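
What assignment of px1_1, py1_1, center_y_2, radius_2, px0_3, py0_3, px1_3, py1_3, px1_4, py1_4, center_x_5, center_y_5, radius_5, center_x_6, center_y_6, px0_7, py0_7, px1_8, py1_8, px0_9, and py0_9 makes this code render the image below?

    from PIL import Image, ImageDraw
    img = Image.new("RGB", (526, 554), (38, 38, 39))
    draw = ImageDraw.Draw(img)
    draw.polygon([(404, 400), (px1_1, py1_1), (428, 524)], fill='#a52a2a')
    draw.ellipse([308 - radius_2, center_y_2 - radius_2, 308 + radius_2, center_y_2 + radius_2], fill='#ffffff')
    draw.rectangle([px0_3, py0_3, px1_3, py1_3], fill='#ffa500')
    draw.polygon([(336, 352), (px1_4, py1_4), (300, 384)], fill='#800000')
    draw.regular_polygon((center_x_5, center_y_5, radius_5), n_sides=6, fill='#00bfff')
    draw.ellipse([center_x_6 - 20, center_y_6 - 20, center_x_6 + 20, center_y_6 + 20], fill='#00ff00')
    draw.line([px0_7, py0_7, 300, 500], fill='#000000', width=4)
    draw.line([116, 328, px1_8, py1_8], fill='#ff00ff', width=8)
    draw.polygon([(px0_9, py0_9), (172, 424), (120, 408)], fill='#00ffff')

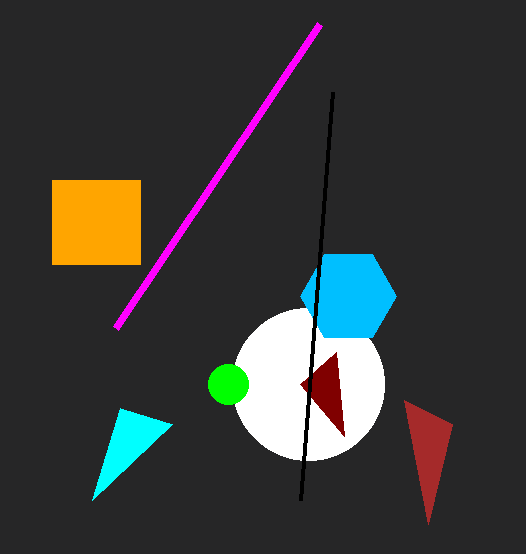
px1_1 = 452
py1_1 = 424
center_y_2 = 384
radius_2 = 76
px0_3 = 52
py0_3 = 180
px1_3 = 140
py1_3 = 264
px1_4 = 344
py1_4 = 436
center_x_5 = 348
center_y_5 = 296
radius_5 = 48
center_x_6 = 228
center_y_6 = 384
px0_7 = 332
py0_7 = 92
px1_8 = 320
py1_8 = 24
px0_9 = 92
py0_9 = 500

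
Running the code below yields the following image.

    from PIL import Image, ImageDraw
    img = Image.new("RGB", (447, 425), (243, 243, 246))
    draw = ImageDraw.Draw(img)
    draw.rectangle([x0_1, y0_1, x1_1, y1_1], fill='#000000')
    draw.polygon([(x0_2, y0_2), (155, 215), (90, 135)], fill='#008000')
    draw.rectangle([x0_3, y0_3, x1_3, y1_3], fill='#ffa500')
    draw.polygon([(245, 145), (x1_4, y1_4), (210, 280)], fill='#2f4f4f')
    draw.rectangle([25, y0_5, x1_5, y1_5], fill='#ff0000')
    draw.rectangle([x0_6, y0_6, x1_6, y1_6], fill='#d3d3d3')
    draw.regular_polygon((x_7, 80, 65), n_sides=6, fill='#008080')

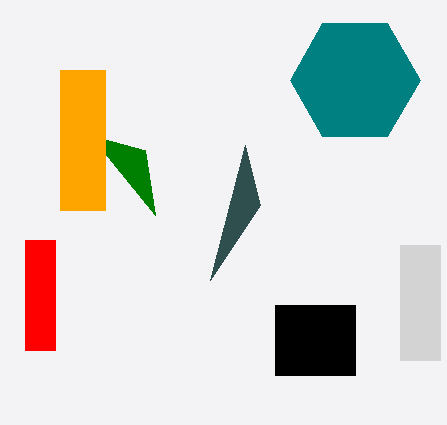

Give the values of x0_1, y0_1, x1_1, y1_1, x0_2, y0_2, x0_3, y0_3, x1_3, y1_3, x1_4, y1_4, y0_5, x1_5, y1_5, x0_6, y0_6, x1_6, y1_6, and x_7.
x0_1 = 275; y0_1 = 305; x1_1 = 355; y1_1 = 375; x0_2 = 145; y0_2 = 150; x0_3 = 60; y0_3 = 70; x1_3 = 105; y1_3 = 210; x1_4 = 260; y1_4 = 205; y0_5 = 240; x1_5 = 55; y1_5 = 350; x0_6 = 400; y0_6 = 245; x1_6 = 440; y1_6 = 360; x_7 = 355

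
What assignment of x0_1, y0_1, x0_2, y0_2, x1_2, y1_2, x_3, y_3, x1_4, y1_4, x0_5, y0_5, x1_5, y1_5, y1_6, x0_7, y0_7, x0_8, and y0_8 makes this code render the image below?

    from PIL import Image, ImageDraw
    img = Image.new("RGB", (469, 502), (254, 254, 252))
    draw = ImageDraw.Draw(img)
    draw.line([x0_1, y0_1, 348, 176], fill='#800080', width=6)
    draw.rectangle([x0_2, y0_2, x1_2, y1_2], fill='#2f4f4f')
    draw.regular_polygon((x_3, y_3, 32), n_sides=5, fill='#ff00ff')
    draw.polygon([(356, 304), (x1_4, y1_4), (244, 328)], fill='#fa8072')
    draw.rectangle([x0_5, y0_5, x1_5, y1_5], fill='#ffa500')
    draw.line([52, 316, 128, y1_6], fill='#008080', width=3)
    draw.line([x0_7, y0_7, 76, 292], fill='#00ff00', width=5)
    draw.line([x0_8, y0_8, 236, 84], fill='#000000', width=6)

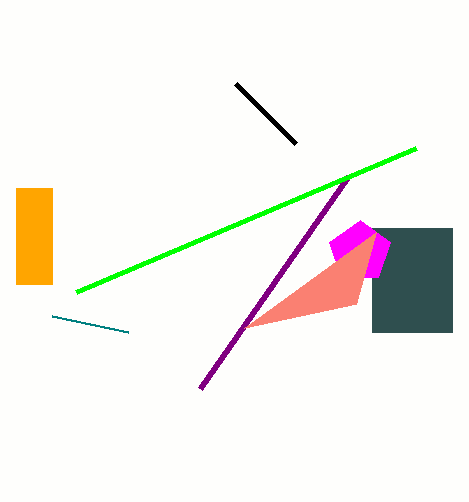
x0_1 = 200
y0_1 = 388
x0_2 = 372
y0_2 = 228
x1_2 = 452
y1_2 = 332
x_3 = 360
y_3 = 252
x1_4 = 376
y1_4 = 232
x0_5 = 16
y0_5 = 188
x1_5 = 52
y1_5 = 284
y1_6 = 332
x0_7 = 416
y0_7 = 148
x0_8 = 296
y0_8 = 144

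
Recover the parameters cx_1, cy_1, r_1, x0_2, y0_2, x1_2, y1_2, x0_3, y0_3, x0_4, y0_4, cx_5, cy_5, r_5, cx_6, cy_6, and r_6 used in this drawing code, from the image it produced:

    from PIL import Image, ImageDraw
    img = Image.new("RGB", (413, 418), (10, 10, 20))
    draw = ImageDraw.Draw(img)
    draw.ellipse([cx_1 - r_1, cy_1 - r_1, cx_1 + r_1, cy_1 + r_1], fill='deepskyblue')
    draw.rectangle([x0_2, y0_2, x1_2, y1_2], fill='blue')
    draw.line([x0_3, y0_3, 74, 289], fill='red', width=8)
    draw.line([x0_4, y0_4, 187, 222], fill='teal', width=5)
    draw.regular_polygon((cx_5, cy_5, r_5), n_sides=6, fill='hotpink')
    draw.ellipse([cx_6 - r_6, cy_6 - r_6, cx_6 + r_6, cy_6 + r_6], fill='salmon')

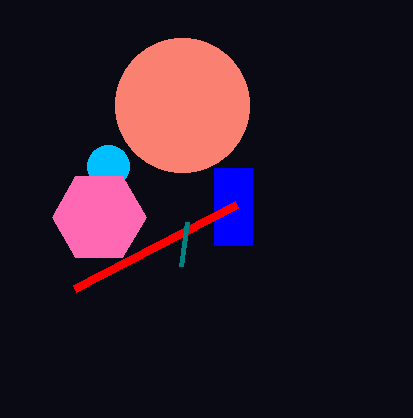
cx_1 = 108
cy_1 = 166
r_1 = 21
x0_2 = 214
y0_2 = 168
x1_2 = 252
y1_2 = 245
x0_3 = 236
y0_3 = 205
x0_4 = 181
y0_4 = 266
cx_5 = 99
cy_5 = 217
r_5 = 47
cx_6 = 182
cy_6 = 105
r_6 = 67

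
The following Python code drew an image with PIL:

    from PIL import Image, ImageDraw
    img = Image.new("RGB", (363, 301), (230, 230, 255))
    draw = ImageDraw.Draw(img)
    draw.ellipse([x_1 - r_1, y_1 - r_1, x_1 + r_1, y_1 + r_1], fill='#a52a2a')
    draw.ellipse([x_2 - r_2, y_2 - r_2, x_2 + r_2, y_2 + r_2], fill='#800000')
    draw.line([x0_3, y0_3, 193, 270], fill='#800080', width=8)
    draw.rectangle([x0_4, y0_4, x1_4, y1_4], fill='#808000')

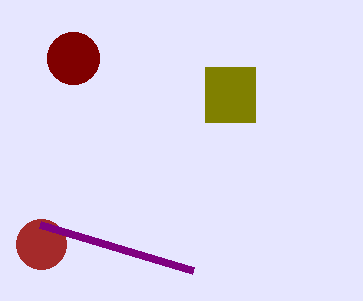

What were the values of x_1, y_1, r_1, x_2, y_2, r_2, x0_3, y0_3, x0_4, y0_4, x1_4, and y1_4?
x_1 = 41; y_1 = 244; r_1 = 25; x_2 = 73; y_2 = 58; r_2 = 26; x0_3 = 40; y0_3 = 224; x0_4 = 205; y0_4 = 67; x1_4 = 255; y1_4 = 122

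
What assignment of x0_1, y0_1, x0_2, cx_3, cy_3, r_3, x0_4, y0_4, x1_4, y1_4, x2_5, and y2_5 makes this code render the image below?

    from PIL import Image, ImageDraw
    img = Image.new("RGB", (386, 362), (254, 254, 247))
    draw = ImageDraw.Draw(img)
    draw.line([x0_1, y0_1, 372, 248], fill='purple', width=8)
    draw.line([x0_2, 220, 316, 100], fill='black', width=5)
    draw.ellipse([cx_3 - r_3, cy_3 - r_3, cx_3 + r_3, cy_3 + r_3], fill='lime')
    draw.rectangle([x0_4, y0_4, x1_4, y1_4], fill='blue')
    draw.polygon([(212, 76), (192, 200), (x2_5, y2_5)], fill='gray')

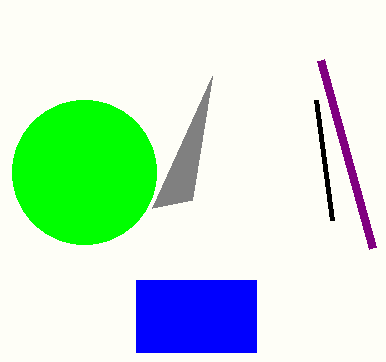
x0_1 = 320; y0_1 = 60; x0_2 = 332; cx_3 = 84; cy_3 = 172; r_3 = 72; x0_4 = 136; y0_4 = 280; x1_4 = 256; y1_4 = 352; x2_5 = 152; y2_5 = 208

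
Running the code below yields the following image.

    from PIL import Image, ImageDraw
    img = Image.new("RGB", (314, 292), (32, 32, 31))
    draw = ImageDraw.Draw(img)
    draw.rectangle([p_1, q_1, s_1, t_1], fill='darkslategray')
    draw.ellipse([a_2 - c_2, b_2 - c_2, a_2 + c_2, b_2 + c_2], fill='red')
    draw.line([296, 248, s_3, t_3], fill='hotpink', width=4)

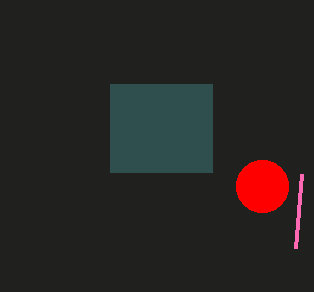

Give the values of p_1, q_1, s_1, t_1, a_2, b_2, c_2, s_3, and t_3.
p_1 = 110; q_1 = 84; s_1 = 212; t_1 = 172; a_2 = 262; b_2 = 186; c_2 = 26; s_3 = 302; t_3 = 174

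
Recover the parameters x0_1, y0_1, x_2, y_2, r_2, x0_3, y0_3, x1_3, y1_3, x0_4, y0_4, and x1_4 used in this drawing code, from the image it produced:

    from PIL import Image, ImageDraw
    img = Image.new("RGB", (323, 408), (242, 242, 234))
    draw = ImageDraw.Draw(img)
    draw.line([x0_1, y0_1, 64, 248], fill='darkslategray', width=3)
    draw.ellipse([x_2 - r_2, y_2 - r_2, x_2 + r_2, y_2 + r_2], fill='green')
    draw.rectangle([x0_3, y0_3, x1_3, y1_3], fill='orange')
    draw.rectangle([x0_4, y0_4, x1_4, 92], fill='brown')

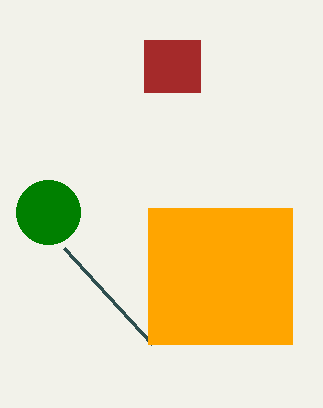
x0_1 = 152, y0_1 = 344, x_2 = 48, y_2 = 212, r_2 = 32, x0_3 = 148, y0_3 = 208, x1_3 = 292, y1_3 = 344, x0_4 = 144, y0_4 = 40, x1_4 = 200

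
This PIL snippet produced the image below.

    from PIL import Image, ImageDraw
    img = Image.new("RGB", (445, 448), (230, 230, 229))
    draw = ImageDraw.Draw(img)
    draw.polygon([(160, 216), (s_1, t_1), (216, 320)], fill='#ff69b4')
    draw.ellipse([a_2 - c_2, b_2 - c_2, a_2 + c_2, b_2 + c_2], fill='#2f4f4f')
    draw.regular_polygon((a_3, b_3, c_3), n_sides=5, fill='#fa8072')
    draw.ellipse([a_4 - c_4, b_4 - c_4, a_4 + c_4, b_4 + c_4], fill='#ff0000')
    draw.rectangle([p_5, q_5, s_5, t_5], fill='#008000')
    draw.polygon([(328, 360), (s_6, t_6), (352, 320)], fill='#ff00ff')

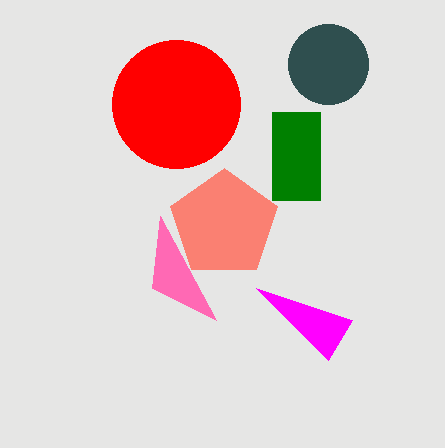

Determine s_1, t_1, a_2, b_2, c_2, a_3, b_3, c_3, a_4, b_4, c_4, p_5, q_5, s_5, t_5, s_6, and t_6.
s_1 = 152, t_1 = 288, a_2 = 328, b_2 = 64, c_2 = 40, a_3 = 224, b_3 = 224, c_3 = 56, a_4 = 176, b_4 = 104, c_4 = 64, p_5 = 272, q_5 = 112, s_5 = 320, t_5 = 200, s_6 = 256, t_6 = 288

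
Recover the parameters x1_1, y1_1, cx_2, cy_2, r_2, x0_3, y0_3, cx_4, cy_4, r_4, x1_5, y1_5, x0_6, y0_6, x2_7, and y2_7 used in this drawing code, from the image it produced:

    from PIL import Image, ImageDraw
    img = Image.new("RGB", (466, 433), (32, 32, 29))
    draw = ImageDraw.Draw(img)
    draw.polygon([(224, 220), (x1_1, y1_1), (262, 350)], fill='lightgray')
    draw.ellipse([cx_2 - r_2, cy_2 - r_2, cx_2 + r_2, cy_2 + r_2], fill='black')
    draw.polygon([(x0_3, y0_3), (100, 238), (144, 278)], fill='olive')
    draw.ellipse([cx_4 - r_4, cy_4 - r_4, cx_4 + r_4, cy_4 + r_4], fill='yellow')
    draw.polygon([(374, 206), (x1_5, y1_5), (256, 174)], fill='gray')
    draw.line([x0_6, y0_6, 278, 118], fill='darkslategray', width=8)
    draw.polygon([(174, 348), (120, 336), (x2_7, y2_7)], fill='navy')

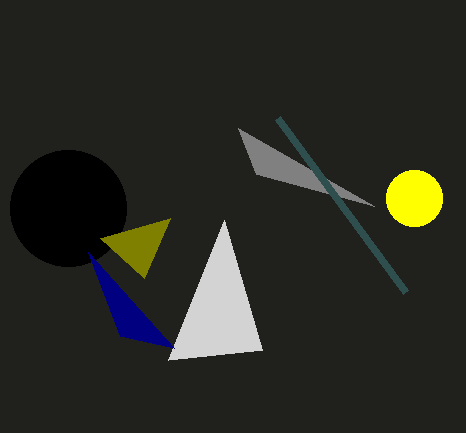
x1_1 = 168; y1_1 = 360; cx_2 = 68; cy_2 = 208; r_2 = 58; x0_3 = 170; y0_3 = 218; cx_4 = 414; cy_4 = 198; r_4 = 28; x1_5 = 238; y1_5 = 128; x0_6 = 406; y0_6 = 292; x2_7 = 88; y2_7 = 252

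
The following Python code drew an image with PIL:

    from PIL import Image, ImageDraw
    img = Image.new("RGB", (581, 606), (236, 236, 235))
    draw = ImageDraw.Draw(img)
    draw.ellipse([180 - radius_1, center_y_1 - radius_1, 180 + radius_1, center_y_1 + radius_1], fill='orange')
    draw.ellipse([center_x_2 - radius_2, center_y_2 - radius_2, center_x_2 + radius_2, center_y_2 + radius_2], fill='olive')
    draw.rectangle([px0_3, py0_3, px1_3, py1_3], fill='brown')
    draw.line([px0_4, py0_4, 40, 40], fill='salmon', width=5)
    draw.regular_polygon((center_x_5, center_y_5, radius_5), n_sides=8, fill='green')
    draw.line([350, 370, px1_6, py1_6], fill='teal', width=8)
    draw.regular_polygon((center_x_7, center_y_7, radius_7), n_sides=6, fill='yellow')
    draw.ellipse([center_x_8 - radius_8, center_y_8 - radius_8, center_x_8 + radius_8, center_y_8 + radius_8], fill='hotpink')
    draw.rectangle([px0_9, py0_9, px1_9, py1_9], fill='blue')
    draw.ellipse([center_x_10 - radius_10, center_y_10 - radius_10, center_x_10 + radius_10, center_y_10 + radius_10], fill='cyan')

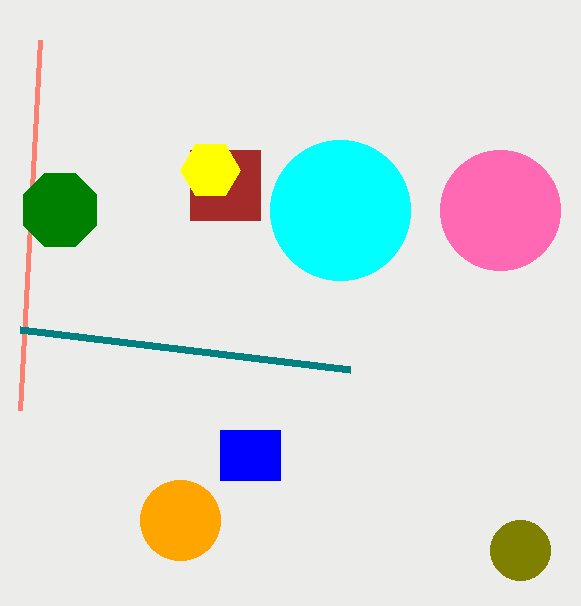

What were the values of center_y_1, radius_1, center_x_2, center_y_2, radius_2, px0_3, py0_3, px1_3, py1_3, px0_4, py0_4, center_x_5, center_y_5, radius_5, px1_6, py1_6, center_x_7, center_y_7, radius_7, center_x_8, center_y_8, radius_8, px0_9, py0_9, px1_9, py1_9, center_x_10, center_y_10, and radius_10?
center_y_1 = 520, radius_1 = 40, center_x_2 = 520, center_y_2 = 550, radius_2 = 30, px0_3 = 190, py0_3 = 150, px1_3 = 260, py1_3 = 220, px0_4 = 20, py0_4 = 410, center_x_5 = 60, center_y_5 = 210, radius_5 = 40, px1_6 = 20, py1_6 = 330, center_x_7 = 210, center_y_7 = 170, radius_7 = 30, center_x_8 = 500, center_y_8 = 210, radius_8 = 60, px0_9 = 220, py0_9 = 430, px1_9 = 280, py1_9 = 480, center_x_10 = 340, center_y_10 = 210, radius_10 = 70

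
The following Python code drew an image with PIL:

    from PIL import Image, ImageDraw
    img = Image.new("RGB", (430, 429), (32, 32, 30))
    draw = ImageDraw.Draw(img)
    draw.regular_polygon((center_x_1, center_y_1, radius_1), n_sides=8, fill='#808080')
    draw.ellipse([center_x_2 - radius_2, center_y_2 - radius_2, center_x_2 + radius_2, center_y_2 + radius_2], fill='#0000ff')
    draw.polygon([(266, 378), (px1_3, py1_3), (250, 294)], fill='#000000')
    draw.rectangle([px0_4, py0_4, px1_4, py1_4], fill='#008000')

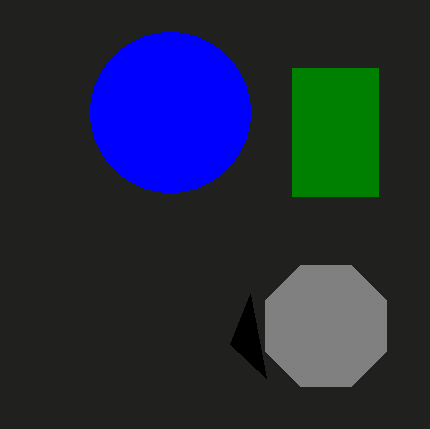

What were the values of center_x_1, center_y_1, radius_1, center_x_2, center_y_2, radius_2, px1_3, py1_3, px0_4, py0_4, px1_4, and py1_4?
center_x_1 = 326, center_y_1 = 326, radius_1 = 66, center_x_2 = 170, center_y_2 = 112, radius_2 = 80, px1_3 = 230, py1_3 = 344, px0_4 = 292, py0_4 = 68, px1_4 = 378, py1_4 = 196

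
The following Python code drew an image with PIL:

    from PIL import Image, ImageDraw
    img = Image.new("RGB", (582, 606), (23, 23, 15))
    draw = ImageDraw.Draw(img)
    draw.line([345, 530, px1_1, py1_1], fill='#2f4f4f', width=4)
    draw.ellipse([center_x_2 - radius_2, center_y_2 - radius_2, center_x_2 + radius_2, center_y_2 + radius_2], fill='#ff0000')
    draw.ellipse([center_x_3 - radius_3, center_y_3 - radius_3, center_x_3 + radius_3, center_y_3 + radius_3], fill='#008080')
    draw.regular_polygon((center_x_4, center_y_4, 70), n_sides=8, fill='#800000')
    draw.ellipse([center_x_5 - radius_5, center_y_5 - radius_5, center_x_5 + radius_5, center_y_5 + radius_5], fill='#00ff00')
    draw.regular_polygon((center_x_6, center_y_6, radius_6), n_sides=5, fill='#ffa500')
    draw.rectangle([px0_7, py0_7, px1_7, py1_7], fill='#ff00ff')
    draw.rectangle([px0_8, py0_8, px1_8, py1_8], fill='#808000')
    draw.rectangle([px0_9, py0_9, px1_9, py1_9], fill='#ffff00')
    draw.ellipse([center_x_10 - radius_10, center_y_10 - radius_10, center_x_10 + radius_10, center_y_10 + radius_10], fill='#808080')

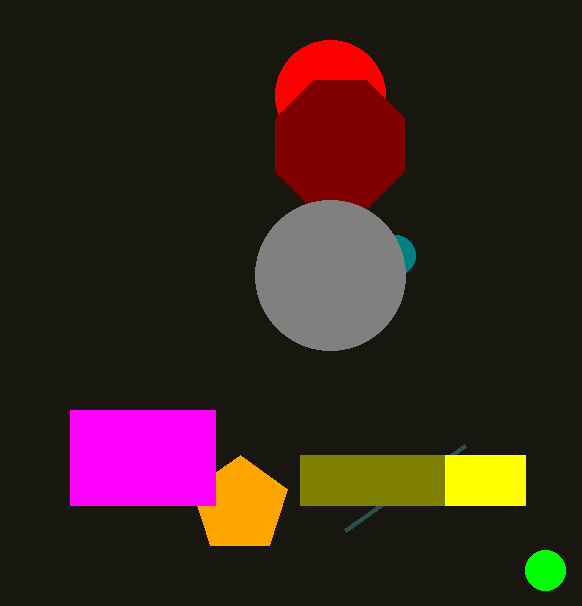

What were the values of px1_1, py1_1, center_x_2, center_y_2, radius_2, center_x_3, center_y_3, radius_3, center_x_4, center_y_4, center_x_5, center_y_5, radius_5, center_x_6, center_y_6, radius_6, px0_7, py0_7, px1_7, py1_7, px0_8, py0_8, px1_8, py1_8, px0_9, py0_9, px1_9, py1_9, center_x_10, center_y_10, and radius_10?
px1_1 = 465; py1_1 = 445; center_x_2 = 330; center_y_2 = 95; radius_2 = 55; center_x_3 = 395; center_y_3 = 255; radius_3 = 20; center_x_4 = 340; center_y_4 = 145; center_x_5 = 545; center_y_5 = 570; radius_5 = 20; center_x_6 = 240; center_y_6 = 505; radius_6 = 50; px0_7 = 70; py0_7 = 410; px1_7 = 215; py1_7 = 505; px0_8 = 300; py0_8 = 455; px1_8 = 450; py1_8 = 505; px0_9 = 445; py0_9 = 455; px1_9 = 525; py1_9 = 505; center_x_10 = 330; center_y_10 = 275; radius_10 = 75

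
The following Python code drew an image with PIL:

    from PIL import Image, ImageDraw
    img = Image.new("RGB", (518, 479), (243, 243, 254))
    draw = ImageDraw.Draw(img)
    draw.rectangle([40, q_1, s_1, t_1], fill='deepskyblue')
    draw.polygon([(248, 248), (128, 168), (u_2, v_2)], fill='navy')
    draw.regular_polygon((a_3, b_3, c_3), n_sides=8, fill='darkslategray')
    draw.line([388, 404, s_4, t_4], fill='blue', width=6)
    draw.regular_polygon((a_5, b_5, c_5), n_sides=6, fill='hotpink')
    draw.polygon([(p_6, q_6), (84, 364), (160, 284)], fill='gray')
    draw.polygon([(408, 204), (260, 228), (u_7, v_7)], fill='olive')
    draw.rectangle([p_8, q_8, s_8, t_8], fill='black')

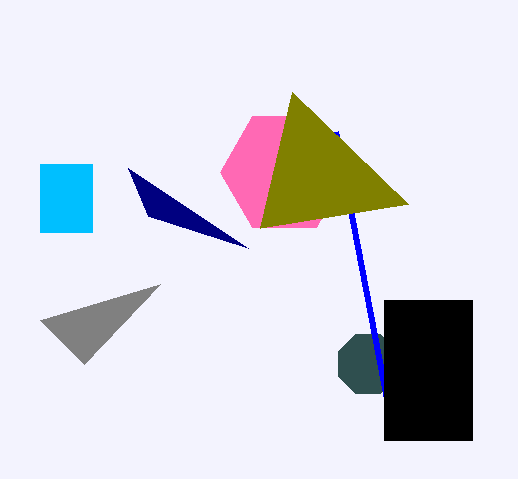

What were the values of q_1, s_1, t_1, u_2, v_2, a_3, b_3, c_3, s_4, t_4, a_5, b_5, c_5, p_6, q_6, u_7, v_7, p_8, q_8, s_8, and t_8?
q_1 = 164, s_1 = 92, t_1 = 232, u_2 = 148, v_2 = 216, a_3 = 368, b_3 = 364, c_3 = 32, s_4 = 336, t_4 = 132, a_5 = 284, b_5 = 172, c_5 = 64, p_6 = 40, q_6 = 320, u_7 = 292, v_7 = 92, p_8 = 384, q_8 = 300, s_8 = 472, t_8 = 440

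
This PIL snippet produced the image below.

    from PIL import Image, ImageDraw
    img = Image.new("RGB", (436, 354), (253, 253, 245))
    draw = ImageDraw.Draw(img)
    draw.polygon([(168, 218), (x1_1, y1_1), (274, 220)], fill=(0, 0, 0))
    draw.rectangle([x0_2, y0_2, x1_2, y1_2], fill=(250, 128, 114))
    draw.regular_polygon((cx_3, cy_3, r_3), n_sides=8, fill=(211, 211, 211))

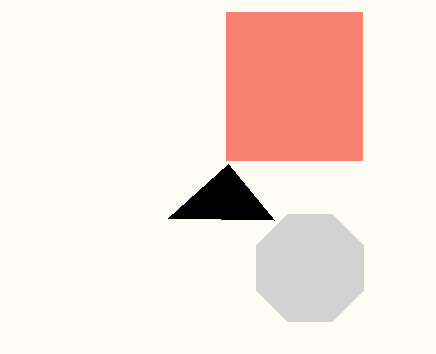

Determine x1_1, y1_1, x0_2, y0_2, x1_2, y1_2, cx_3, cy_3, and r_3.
x1_1 = 228
y1_1 = 164
x0_2 = 226
y0_2 = 12
x1_2 = 362
y1_2 = 160
cx_3 = 310
cy_3 = 268
r_3 = 58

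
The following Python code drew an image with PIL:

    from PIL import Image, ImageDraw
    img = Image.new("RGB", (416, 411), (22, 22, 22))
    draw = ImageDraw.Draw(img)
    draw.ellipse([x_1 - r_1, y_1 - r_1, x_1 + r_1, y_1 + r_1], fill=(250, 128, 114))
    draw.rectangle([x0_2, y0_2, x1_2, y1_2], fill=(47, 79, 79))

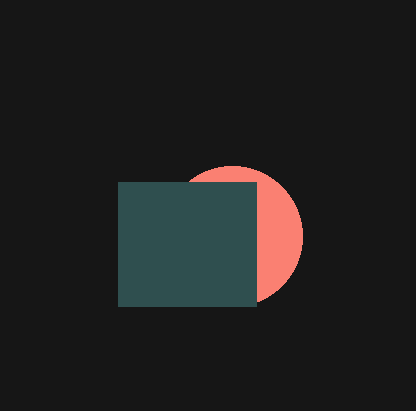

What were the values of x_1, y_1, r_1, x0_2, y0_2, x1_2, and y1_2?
x_1 = 232
y_1 = 236
r_1 = 70
x0_2 = 118
y0_2 = 182
x1_2 = 256
y1_2 = 306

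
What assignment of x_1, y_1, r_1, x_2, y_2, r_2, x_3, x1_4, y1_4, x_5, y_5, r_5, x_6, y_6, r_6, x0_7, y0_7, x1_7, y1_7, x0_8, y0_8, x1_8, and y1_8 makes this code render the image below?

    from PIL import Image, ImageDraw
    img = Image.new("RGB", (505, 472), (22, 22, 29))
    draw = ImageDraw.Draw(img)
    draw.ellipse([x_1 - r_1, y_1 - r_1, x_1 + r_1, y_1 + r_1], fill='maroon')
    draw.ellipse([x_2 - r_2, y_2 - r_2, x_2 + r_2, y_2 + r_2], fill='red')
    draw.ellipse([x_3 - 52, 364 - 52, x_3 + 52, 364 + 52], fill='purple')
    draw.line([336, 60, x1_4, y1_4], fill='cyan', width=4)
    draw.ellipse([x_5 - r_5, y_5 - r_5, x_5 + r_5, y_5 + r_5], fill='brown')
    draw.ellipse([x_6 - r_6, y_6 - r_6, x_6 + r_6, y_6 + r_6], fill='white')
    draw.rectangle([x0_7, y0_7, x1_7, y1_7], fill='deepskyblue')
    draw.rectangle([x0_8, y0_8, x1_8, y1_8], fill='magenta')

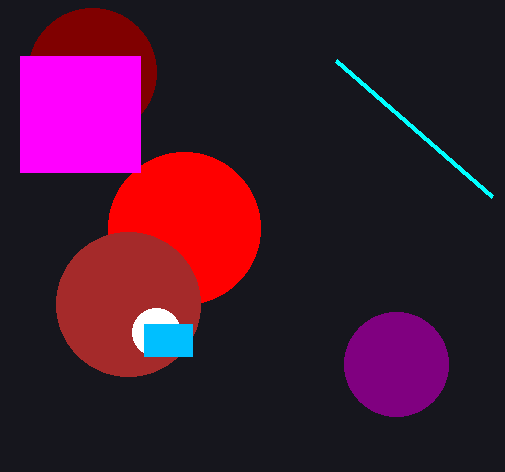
x_1 = 92; y_1 = 72; r_1 = 64; x_2 = 184; y_2 = 228; r_2 = 76; x_3 = 396; x1_4 = 492; y1_4 = 196; x_5 = 128; y_5 = 304; r_5 = 72; x_6 = 156; y_6 = 332; r_6 = 24; x0_7 = 144; y0_7 = 324; x1_7 = 192; y1_7 = 356; x0_8 = 20; y0_8 = 56; x1_8 = 140; y1_8 = 172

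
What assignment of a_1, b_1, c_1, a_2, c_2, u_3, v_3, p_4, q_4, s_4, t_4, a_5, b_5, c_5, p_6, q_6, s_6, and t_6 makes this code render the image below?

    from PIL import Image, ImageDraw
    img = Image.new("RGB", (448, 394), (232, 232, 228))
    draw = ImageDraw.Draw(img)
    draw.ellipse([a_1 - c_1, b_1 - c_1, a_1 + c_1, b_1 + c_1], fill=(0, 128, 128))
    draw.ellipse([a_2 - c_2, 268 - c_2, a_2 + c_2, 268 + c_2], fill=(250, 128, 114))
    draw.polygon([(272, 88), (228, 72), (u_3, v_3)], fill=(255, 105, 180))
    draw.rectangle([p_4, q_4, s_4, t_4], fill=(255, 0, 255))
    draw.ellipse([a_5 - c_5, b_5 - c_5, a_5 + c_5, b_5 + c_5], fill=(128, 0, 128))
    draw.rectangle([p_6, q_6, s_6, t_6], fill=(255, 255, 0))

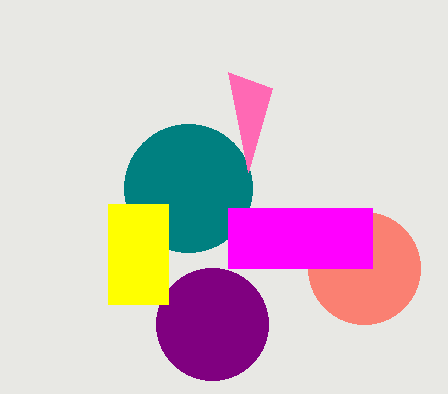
a_1 = 188
b_1 = 188
c_1 = 64
a_2 = 364
c_2 = 56
u_3 = 248
v_3 = 172
p_4 = 228
q_4 = 208
s_4 = 372
t_4 = 268
a_5 = 212
b_5 = 324
c_5 = 56
p_6 = 108
q_6 = 204
s_6 = 168
t_6 = 304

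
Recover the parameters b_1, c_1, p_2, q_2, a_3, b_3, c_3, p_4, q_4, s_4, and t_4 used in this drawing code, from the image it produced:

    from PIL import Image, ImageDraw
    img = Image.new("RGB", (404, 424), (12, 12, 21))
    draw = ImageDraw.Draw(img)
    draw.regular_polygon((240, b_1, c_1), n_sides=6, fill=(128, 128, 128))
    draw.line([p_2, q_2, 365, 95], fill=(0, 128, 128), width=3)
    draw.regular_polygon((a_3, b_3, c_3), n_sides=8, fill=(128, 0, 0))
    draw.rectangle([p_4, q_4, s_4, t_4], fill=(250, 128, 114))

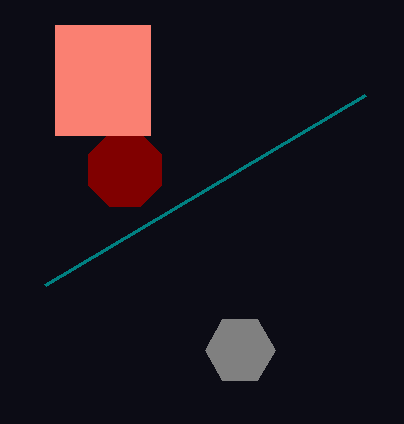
b_1 = 350, c_1 = 35, p_2 = 45, q_2 = 285, a_3 = 125, b_3 = 170, c_3 = 40, p_4 = 55, q_4 = 25, s_4 = 150, t_4 = 135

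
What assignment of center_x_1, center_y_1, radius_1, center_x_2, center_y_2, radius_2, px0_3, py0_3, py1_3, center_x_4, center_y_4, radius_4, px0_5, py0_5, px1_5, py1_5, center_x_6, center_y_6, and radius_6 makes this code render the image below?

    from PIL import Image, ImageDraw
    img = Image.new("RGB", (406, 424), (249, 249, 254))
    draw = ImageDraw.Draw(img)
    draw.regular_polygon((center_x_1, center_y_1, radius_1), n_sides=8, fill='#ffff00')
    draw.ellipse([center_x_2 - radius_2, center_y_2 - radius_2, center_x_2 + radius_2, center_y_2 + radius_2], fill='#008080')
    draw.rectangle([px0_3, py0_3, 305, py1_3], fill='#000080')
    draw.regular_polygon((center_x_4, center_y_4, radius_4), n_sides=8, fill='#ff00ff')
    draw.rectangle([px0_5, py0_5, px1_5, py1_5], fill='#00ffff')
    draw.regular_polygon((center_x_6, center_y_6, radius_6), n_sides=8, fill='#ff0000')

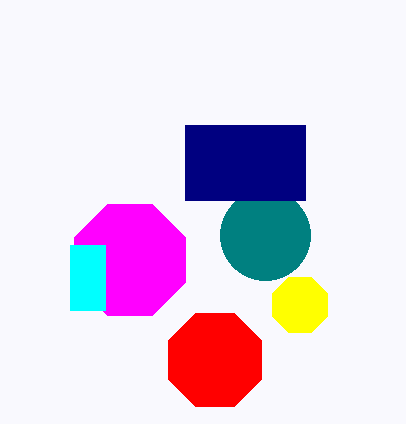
center_x_1 = 300; center_y_1 = 305; radius_1 = 30; center_x_2 = 265; center_y_2 = 235; radius_2 = 45; px0_3 = 185; py0_3 = 125; py1_3 = 200; center_x_4 = 130; center_y_4 = 260; radius_4 = 60; px0_5 = 70; py0_5 = 245; px1_5 = 105; py1_5 = 310; center_x_6 = 215; center_y_6 = 360; radius_6 = 50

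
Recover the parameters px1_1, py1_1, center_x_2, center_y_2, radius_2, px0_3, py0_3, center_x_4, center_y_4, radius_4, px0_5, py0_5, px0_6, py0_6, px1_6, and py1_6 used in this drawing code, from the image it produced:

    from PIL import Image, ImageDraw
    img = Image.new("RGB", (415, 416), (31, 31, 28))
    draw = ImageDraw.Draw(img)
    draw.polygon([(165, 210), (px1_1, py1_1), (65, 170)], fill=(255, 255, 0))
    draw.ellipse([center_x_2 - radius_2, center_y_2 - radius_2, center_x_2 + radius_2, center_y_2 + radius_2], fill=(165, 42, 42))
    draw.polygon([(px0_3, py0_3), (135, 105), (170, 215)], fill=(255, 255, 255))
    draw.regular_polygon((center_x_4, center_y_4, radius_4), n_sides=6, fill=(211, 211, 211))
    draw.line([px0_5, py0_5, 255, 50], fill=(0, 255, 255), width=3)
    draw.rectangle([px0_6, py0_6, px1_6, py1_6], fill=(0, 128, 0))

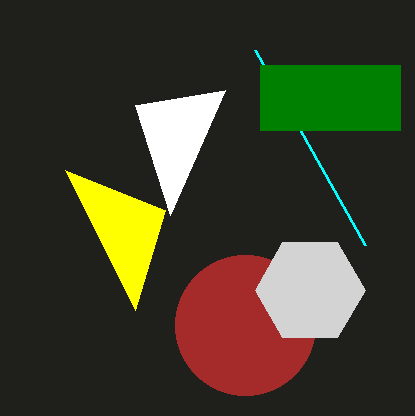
px1_1 = 135; py1_1 = 310; center_x_2 = 245; center_y_2 = 325; radius_2 = 70; px0_3 = 225; py0_3 = 90; center_x_4 = 310; center_y_4 = 290; radius_4 = 55; px0_5 = 365; py0_5 = 245; px0_6 = 260; py0_6 = 65; px1_6 = 400; py1_6 = 130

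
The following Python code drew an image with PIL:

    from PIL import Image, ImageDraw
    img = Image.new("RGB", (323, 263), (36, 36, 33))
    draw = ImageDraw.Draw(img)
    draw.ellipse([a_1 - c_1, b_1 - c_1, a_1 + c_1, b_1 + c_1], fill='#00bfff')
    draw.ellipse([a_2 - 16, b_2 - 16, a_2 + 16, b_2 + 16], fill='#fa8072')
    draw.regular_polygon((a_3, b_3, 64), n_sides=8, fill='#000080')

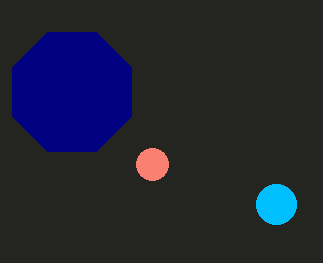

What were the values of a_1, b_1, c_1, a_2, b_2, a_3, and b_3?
a_1 = 276
b_1 = 204
c_1 = 20
a_2 = 152
b_2 = 164
a_3 = 72
b_3 = 92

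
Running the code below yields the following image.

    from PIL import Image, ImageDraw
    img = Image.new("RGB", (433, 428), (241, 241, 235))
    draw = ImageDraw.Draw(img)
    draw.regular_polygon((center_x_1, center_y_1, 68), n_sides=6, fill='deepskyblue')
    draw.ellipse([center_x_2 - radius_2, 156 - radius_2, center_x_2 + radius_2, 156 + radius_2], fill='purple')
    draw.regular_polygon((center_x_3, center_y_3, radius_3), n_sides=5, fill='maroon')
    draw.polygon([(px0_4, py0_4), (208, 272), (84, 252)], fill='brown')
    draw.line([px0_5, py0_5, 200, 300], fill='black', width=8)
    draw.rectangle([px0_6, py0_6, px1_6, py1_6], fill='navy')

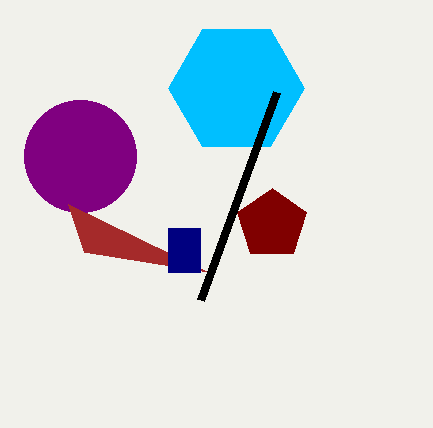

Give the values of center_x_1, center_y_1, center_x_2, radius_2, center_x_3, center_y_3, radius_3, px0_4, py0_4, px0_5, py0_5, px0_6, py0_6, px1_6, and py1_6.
center_x_1 = 236, center_y_1 = 88, center_x_2 = 80, radius_2 = 56, center_x_3 = 272, center_y_3 = 224, radius_3 = 36, px0_4 = 68, py0_4 = 204, px0_5 = 276, py0_5 = 92, px0_6 = 168, py0_6 = 228, px1_6 = 200, py1_6 = 272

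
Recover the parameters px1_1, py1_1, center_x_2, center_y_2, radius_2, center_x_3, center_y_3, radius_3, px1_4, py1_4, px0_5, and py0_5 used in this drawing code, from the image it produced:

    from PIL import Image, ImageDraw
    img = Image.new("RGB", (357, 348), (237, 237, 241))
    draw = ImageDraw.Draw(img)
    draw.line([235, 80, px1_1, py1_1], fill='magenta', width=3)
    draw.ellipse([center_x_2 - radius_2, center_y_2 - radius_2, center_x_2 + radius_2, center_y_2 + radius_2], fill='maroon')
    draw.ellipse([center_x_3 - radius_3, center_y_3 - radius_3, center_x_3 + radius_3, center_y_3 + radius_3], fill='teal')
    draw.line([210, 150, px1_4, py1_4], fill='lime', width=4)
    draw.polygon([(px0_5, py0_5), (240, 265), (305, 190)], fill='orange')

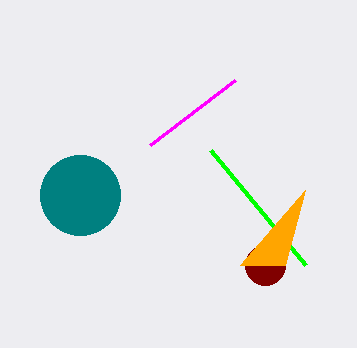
px1_1 = 150, py1_1 = 145, center_x_2 = 265, center_y_2 = 265, radius_2 = 20, center_x_3 = 80, center_y_3 = 195, radius_3 = 40, px1_4 = 305, py1_4 = 265, px0_5 = 285, py0_5 = 265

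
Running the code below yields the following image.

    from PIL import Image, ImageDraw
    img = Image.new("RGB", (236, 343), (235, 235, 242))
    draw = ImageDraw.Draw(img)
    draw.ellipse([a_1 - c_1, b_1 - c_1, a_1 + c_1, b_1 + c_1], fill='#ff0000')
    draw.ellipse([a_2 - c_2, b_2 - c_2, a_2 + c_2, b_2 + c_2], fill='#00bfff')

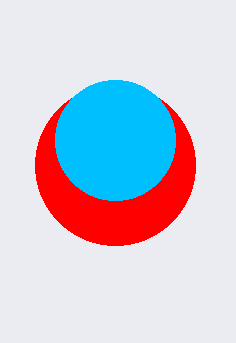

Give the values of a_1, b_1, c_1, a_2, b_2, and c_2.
a_1 = 115; b_1 = 165; c_1 = 80; a_2 = 115; b_2 = 140; c_2 = 60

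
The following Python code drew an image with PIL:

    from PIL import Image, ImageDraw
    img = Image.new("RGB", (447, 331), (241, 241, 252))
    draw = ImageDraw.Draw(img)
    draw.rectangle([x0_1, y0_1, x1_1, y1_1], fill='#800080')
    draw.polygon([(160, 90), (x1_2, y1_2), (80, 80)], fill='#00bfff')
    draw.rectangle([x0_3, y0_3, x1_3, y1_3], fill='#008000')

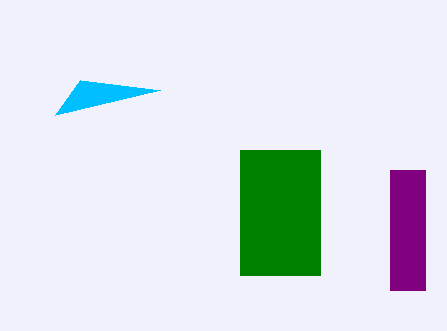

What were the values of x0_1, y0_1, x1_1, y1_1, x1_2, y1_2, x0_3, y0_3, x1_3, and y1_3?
x0_1 = 390
y0_1 = 170
x1_1 = 425
y1_1 = 290
x1_2 = 55
y1_2 = 115
x0_3 = 240
y0_3 = 150
x1_3 = 320
y1_3 = 275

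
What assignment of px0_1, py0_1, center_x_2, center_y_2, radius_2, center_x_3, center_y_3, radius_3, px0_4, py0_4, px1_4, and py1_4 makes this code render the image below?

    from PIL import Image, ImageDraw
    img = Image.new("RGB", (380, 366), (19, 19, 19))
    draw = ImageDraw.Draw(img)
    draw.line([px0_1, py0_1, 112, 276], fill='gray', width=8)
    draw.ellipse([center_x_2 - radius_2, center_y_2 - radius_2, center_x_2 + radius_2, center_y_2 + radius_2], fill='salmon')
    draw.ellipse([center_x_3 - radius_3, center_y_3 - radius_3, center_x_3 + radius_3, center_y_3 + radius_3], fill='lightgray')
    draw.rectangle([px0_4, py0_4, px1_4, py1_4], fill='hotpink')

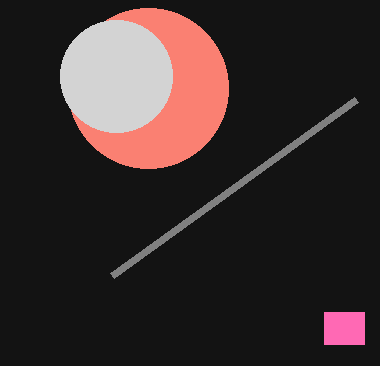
px0_1 = 356
py0_1 = 100
center_x_2 = 148
center_y_2 = 88
radius_2 = 80
center_x_3 = 116
center_y_3 = 76
radius_3 = 56
px0_4 = 324
py0_4 = 312
px1_4 = 364
py1_4 = 344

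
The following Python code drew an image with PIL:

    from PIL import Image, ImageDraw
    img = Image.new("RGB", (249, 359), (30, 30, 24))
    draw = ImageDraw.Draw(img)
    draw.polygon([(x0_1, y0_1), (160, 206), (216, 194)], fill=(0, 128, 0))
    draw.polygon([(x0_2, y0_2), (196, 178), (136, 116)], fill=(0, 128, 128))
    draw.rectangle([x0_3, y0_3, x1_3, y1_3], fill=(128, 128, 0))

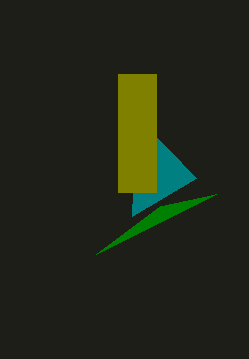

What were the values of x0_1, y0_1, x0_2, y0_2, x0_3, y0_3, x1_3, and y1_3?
x0_1 = 96, y0_1 = 254, x0_2 = 132, y0_2 = 216, x0_3 = 118, y0_3 = 74, x1_3 = 156, y1_3 = 192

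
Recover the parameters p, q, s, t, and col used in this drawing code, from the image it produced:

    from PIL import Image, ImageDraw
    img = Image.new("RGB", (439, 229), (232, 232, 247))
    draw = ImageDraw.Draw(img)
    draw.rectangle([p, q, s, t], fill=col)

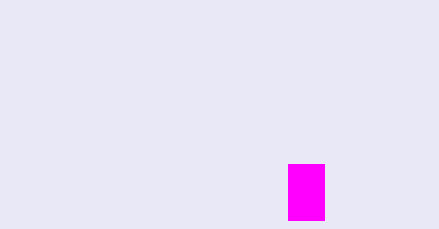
p = 288
q = 164
s = 324
t = 220
col = 'magenta'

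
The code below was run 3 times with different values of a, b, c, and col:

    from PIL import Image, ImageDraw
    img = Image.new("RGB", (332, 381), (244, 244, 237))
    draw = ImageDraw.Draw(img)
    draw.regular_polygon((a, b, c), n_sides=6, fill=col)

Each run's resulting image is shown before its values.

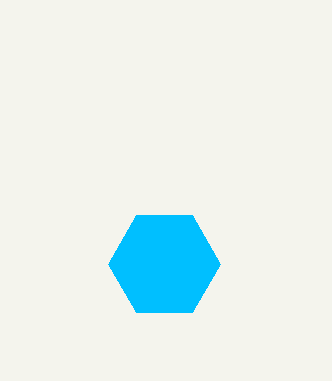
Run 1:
a = 164, b = 264, c = 56, col = 'deepskyblue'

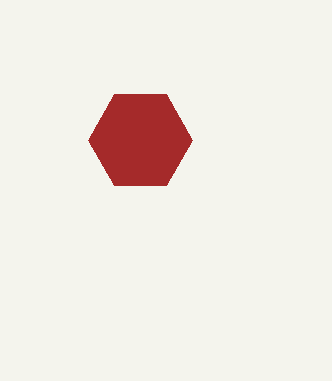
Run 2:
a = 140, b = 140, c = 52, col = 'brown'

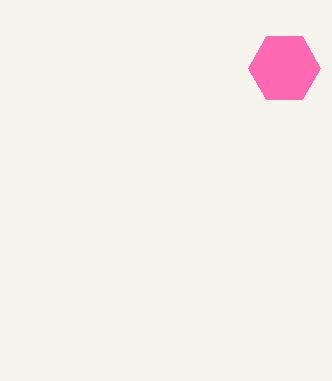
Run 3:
a = 284, b = 68, c = 36, col = 'hotpink'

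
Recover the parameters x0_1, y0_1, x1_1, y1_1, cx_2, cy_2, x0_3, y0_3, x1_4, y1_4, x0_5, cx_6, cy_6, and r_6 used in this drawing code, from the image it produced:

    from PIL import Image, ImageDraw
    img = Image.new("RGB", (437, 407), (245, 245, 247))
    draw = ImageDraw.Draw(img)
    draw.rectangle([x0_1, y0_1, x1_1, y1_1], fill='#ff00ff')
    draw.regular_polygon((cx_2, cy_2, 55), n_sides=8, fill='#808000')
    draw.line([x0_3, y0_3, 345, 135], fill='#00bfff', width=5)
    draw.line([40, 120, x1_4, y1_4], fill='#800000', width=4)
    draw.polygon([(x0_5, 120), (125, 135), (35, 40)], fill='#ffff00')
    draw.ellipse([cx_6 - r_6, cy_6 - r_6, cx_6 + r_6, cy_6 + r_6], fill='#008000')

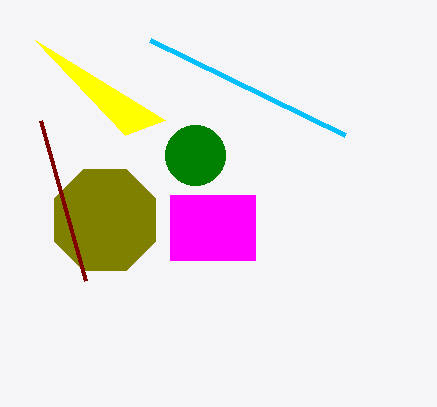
x0_1 = 170
y0_1 = 195
x1_1 = 255
y1_1 = 260
cx_2 = 105
cy_2 = 220
x0_3 = 150
y0_3 = 40
x1_4 = 85
y1_4 = 280
x0_5 = 165
cx_6 = 195
cy_6 = 155
r_6 = 30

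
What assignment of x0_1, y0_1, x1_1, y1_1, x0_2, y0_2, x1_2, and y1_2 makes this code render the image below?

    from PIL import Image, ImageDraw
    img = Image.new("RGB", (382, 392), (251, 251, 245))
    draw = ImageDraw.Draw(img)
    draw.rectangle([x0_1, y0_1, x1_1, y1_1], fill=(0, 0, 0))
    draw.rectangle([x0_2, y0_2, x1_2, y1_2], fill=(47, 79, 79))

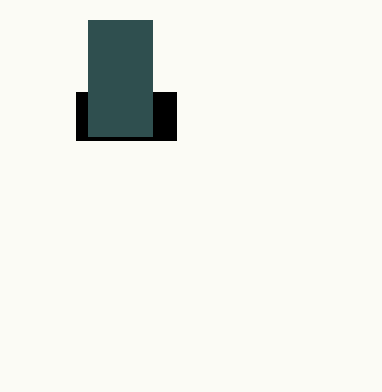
x0_1 = 76; y0_1 = 92; x1_1 = 176; y1_1 = 140; x0_2 = 88; y0_2 = 20; x1_2 = 152; y1_2 = 136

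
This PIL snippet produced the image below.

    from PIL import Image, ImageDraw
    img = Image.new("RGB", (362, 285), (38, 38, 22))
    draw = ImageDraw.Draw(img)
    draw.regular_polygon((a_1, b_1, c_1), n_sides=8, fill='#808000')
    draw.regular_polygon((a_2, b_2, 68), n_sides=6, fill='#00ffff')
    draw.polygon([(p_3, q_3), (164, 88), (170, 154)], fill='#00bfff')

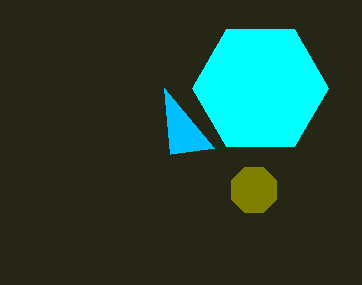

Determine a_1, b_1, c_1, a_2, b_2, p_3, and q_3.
a_1 = 254, b_1 = 190, c_1 = 24, a_2 = 260, b_2 = 88, p_3 = 214, q_3 = 148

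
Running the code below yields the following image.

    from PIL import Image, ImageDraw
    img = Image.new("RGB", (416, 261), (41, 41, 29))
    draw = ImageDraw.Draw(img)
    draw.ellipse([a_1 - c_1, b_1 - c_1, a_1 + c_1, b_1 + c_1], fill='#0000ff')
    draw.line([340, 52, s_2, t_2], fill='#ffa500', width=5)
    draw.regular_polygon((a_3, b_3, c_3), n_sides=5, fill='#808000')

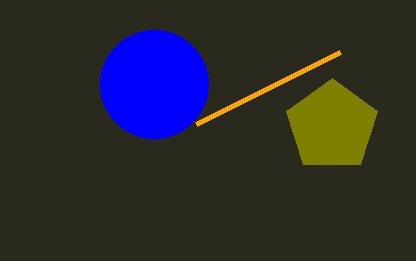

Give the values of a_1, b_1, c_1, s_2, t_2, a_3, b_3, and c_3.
a_1 = 154
b_1 = 84
c_1 = 54
s_2 = 196
t_2 = 124
a_3 = 332
b_3 = 126
c_3 = 48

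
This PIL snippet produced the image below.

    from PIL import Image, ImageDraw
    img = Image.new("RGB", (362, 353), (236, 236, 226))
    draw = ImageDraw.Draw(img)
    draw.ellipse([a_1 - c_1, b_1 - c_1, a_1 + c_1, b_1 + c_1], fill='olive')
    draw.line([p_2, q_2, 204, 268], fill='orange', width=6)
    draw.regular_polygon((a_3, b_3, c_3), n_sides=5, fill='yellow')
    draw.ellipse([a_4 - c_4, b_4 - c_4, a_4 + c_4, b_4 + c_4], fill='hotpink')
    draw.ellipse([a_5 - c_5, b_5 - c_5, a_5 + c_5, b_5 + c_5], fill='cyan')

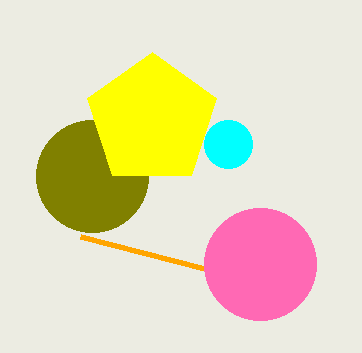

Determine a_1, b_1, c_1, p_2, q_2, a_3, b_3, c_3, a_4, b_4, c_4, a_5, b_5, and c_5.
a_1 = 92; b_1 = 176; c_1 = 56; p_2 = 80; q_2 = 236; a_3 = 152; b_3 = 120; c_3 = 68; a_4 = 260; b_4 = 264; c_4 = 56; a_5 = 228; b_5 = 144; c_5 = 24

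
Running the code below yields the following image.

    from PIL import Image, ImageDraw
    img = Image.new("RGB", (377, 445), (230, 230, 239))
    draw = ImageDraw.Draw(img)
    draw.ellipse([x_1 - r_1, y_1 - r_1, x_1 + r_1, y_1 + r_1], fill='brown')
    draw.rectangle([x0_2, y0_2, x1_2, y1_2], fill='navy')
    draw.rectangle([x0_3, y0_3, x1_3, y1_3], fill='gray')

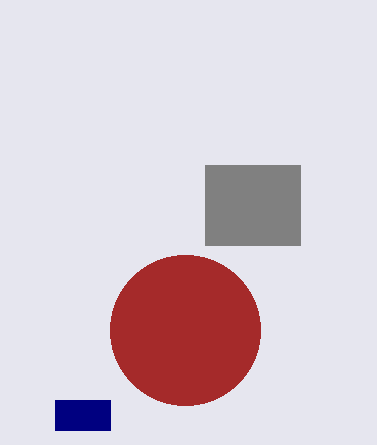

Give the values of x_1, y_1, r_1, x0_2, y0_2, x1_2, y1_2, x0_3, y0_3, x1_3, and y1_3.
x_1 = 185; y_1 = 330; r_1 = 75; x0_2 = 55; y0_2 = 400; x1_2 = 110; y1_2 = 430; x0_3 = 205; y0_3 = 165; x1_3 = 300; y1_3 = 245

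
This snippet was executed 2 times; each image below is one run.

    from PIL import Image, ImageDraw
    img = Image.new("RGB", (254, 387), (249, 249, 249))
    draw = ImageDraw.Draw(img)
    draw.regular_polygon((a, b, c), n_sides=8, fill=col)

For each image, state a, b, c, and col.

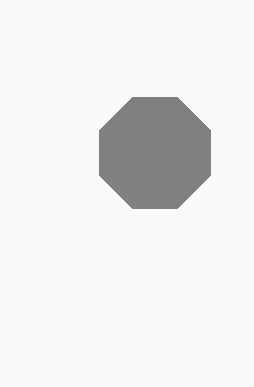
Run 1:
a = 155
b = 153
c = 60
col = 'gray'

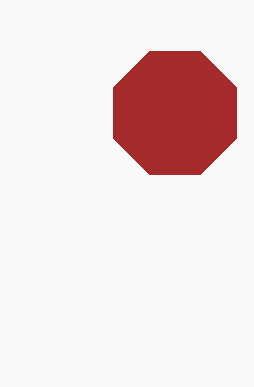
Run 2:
a = 175; b = 113; c = 67; col = 'brown'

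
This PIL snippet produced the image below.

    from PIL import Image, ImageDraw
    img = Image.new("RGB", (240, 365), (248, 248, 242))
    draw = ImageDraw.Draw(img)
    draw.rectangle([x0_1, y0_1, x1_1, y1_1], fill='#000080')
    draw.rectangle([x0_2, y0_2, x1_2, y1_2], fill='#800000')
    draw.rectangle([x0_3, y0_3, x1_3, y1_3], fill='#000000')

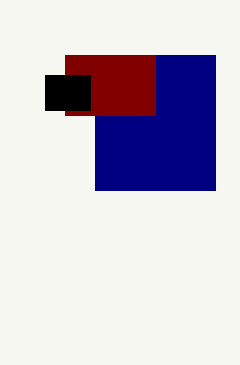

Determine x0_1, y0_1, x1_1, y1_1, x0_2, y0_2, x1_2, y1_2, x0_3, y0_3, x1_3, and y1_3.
x0_1 = 95, y0_1 = 55, x1_1 = 215, y1_1 = 190, x0_2 = 65, y0_2 = 55, x1_2 = 155, y1_2 = 115, x0_3 = 45, y0_3 = 75, x1_3 = 90, y1_3 = 110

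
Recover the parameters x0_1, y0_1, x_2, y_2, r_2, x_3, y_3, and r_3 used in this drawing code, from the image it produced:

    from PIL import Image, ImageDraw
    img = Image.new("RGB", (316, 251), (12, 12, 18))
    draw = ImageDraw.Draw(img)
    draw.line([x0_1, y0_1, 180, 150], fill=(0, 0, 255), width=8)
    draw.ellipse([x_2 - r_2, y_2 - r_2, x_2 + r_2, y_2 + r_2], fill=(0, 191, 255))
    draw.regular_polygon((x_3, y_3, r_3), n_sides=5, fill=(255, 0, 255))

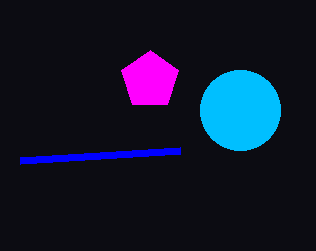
x0_1 = 20, y0_1 = 160, x_2 = 240, y_2 = 110, r_2 = 40, x_3 = 150, y_3 = 80, r_3 = 30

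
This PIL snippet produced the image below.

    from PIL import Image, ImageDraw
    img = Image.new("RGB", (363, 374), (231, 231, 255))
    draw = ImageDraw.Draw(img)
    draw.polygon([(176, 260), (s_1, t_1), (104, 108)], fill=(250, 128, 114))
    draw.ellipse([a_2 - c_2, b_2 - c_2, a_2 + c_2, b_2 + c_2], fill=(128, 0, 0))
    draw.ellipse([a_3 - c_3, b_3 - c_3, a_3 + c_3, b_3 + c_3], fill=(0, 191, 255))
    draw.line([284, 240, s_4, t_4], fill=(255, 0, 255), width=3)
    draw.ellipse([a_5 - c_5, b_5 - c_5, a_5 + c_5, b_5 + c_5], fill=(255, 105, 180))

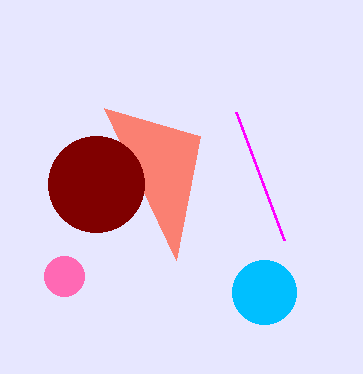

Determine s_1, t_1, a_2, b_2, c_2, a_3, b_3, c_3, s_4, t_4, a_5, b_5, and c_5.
s_1 = 200, t_1 = 136, a_2 = 96, b_2 = 184, c_2 = 48, a_3 = 264, b_3 = 292, c_3 = 32, s_4 = 236, t_4 = 112, a_5 = 64, b_5 = 276, c_5 = 20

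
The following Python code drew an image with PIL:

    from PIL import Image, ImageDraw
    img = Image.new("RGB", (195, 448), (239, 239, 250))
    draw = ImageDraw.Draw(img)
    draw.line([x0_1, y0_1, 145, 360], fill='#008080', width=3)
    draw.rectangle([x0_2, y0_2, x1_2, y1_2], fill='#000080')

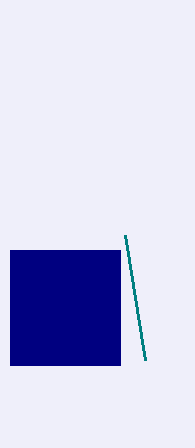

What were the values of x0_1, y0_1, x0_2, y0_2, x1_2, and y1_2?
x0_1 = 125, y0_1 = 235, x0_2 = 10, y0_2 = 250, x1_2 = 120, y1_2 = 365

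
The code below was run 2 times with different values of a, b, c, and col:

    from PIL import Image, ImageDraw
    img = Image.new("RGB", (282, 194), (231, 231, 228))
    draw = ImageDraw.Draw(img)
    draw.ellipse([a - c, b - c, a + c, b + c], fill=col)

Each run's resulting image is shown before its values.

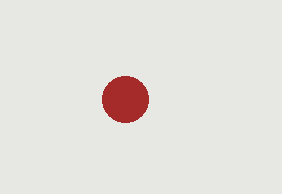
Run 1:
a = 125; b = 99; c = 23; col = 'brown'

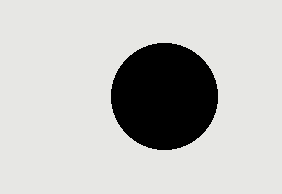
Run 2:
a = 164, b = 96, c = 53, col = 'black'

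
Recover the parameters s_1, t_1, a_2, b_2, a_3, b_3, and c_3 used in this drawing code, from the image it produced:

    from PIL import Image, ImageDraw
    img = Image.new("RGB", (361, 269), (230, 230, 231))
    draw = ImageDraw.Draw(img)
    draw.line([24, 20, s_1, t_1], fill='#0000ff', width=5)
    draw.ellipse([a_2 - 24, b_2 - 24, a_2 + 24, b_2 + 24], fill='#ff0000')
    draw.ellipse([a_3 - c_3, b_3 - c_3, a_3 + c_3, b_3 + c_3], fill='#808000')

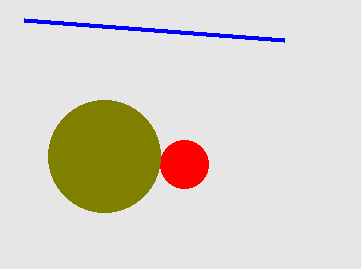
s_1 = 284
t_1 = 40
a_2 = 184
b_2 = 164
a_3 = 104
b_3 = 156
c_3 = 56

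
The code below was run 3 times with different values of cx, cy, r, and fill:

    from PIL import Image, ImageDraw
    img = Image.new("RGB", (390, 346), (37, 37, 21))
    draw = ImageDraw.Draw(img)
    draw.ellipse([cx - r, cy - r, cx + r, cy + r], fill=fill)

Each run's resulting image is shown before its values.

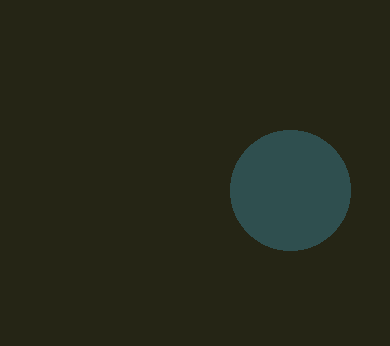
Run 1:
cx = 290
cy = 190
r = 60
fill = 'darkslategray'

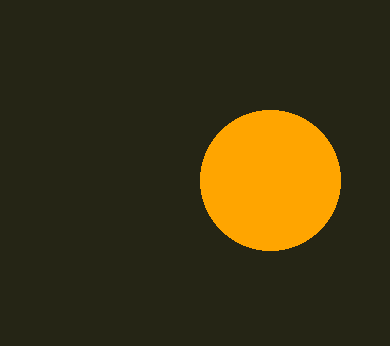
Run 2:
cx = 270, cy = 180, r = 70, fill = 'orange'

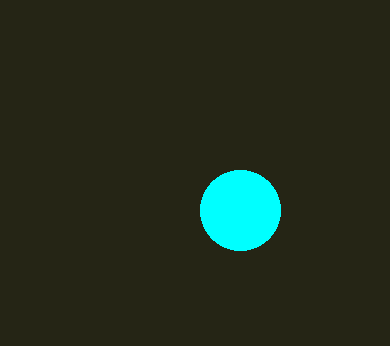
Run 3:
cx = 240
cy = 210
r = 40
fill = 'cyan'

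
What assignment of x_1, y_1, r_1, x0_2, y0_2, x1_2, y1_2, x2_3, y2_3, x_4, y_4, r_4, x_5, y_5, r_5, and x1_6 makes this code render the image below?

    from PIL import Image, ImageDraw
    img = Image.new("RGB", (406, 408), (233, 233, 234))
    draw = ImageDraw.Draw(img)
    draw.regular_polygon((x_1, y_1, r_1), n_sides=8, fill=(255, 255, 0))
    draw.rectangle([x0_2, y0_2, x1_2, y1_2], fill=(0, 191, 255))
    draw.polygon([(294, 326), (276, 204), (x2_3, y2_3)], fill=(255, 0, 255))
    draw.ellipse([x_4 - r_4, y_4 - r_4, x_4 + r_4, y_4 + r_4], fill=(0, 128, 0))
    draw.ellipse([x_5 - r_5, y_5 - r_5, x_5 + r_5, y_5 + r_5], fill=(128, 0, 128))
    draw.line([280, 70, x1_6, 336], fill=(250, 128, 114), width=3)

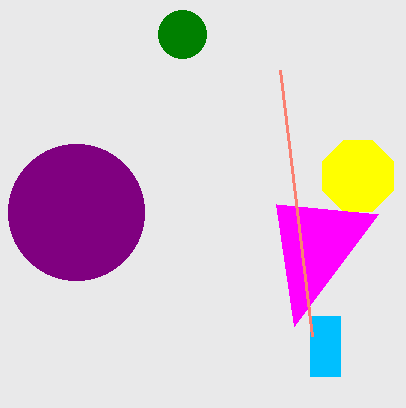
x_1 = 358, y_1 = 176, r_1 = 38, x0_2 = 310, y0_2 = 316, x1_2 = 340, y1_2 = 376, x2_3 = 378, y2_3 = 214, x_4 = 182, y_4 = 34, r_4 = 24, x_5 = 76, y_5 = 212, r_5 = 68, x1_6 = 312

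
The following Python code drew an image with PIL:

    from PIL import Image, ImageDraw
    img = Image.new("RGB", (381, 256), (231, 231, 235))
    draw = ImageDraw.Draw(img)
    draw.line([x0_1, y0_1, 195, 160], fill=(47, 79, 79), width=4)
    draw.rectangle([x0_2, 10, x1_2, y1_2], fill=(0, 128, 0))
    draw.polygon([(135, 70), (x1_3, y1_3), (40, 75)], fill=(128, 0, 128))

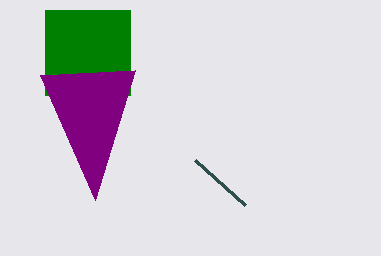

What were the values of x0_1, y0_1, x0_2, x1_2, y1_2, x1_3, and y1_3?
x0_1 = 245; y0_1 = 205; x0_2 = 45; x1_2 = 130; y1_2 = 95; x1_3 = 95; y1_3 = 200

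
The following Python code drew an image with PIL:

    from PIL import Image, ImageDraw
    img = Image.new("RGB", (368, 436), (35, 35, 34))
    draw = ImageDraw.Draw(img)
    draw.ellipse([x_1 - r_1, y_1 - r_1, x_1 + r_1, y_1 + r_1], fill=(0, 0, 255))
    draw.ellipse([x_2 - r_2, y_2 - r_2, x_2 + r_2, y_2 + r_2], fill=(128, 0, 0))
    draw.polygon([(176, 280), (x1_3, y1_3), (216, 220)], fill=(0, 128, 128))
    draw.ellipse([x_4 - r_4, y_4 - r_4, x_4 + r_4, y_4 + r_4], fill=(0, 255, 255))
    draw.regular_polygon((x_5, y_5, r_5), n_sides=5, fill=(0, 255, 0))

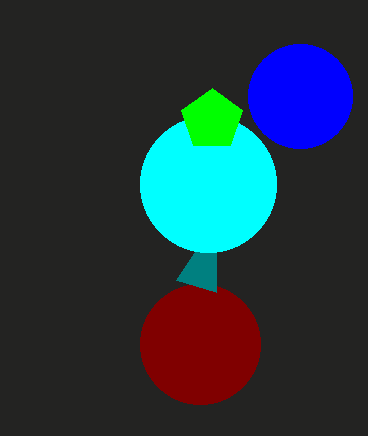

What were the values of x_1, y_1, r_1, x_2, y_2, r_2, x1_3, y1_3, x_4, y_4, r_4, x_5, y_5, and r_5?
x_1 = 300
y_1 = 96
r_1 = 52
x_2 = 200
y_2 = 344
r_2 = 60
x1_3 = 216
y1_3 = 292
x_4 = 208
y_4 = 184
r_4 = 68
x_5 = 212
y_5 = 120
r_5 = 32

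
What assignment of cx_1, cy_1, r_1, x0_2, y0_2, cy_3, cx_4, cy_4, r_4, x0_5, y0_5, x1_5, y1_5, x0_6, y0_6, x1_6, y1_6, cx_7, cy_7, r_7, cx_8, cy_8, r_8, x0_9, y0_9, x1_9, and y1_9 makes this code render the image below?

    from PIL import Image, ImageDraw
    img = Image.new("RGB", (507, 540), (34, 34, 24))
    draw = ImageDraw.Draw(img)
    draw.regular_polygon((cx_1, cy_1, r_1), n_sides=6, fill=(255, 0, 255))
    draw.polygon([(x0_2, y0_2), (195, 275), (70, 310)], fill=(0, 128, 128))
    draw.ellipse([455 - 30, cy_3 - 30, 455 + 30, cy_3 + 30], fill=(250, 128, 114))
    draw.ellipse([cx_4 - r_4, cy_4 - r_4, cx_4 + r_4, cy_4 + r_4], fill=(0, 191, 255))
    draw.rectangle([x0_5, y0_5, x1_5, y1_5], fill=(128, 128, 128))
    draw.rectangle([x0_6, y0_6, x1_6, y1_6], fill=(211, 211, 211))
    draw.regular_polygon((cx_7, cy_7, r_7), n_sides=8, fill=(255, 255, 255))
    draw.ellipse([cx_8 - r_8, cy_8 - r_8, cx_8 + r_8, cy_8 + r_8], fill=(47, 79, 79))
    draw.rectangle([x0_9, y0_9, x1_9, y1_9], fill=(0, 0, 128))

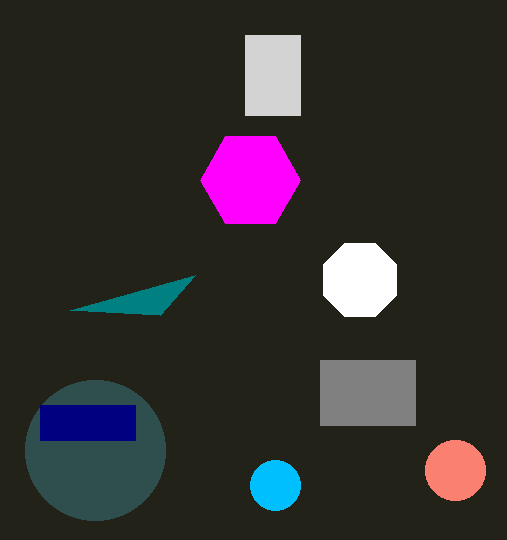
cx_1 = 250
cy_1 = 180
r_1 = 50
x0_2 = 160
y0_2 = 315
cy_3 = 470
cx_4 = 275
cy_4 = 485
r_4 = 25
x0_5 = 320
y0_5 = 360
x1_5 = 415
y1_5 = 425
x0_6 = 245
y0_6 = 35
x1_6 = 300
y1_6 = 115
cx_7 = 360
cy_7 = 280
r_7 = 40
cx_8 = 95
cy_8 = 450
r_8 = 70
x0_9 = 40
y0_9 = 405
x1_9 = 135
y1_9 = 440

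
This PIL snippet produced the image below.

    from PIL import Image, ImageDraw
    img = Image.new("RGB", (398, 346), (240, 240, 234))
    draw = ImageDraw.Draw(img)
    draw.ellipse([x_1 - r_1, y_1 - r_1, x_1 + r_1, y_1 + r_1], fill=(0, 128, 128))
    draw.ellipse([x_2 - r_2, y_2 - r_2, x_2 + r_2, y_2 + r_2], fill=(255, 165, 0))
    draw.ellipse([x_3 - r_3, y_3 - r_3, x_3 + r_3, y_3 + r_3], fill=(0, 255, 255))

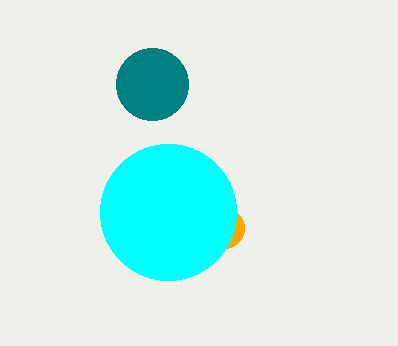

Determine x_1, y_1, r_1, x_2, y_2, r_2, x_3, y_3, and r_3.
x_1 = 152, y_1 = 84, r_1 = 36, x_2 = 224, y_2 = 228, r_2 = 20, x_3 = 168, y_3 = 212, r_3 = 68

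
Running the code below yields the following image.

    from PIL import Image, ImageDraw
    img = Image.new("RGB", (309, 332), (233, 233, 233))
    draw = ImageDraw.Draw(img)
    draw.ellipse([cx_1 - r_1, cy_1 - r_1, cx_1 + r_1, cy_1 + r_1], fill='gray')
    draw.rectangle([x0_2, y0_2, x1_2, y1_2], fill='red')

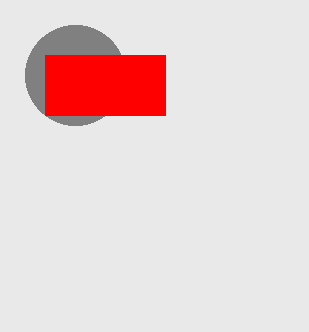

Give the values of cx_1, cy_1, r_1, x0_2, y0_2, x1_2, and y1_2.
cx_1 = 75; cy_1 = 75; r_1 = 50; x0_2 = 45; y0_2 = 55; x1_2 = 165; y1_2 = 115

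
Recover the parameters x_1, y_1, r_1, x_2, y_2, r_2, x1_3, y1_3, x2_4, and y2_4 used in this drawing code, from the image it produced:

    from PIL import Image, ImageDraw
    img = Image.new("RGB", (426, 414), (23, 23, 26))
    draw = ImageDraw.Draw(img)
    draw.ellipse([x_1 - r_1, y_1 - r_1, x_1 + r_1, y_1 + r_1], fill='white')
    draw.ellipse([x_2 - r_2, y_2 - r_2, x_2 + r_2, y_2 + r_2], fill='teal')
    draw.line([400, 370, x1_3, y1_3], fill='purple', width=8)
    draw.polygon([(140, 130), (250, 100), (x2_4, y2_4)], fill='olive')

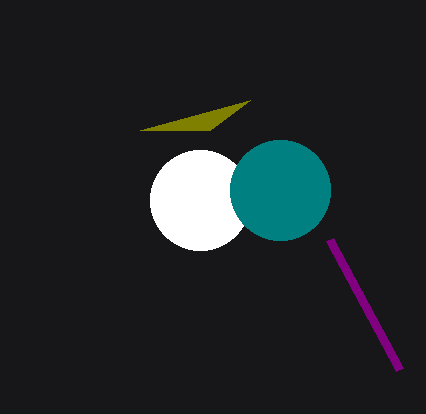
x_1 = 200; y_1 = 200; r_1 = 50; x_2 = 280; y_2 = 190; r_2 = 50; x1_3 = 330; y1_3 = 240; x2_4 = 210; y2_4 = 130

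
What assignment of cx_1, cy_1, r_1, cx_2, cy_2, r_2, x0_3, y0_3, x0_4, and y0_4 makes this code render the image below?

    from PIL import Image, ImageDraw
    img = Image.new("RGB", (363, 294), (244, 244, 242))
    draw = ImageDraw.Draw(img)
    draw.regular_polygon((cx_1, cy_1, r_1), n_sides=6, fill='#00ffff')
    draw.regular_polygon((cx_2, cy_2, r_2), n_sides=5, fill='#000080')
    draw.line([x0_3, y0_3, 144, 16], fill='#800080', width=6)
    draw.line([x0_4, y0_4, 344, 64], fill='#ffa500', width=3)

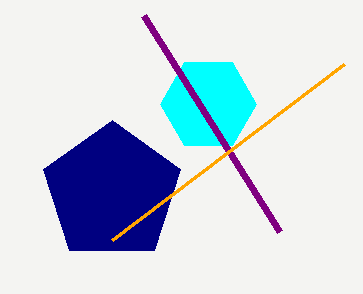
cx_1 = 208
cy_1 = 104
r_1 = 48
cx_2 = 112
cy_2 = 192
r_2 = 72
x0_3 = 280
y0_3 = 232
x0_4 = 112
y0_4 = 240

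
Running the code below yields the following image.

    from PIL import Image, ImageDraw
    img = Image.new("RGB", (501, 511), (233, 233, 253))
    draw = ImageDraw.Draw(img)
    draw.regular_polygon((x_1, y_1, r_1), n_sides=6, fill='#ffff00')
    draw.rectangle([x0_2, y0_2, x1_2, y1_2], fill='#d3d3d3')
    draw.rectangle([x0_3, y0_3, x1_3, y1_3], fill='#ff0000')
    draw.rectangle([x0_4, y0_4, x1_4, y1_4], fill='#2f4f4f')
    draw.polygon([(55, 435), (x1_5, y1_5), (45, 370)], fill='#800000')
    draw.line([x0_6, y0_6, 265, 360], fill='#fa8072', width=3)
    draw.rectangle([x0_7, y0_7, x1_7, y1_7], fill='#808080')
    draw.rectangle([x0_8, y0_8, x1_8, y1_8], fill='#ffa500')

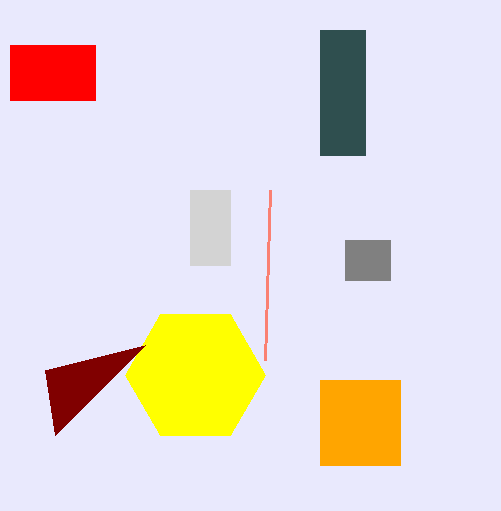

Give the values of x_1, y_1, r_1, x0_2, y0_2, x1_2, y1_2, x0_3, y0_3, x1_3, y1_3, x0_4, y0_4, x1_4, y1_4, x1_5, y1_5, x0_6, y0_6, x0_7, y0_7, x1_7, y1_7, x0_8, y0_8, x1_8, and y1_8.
x_1 = 195, y_1 = 375, r_1 = 70, x0_2 = 190, y0_2 = 190, x1_2 = 230, y1_2 = 265, x0_3 = 10, y0_3 = 45, x1_3 = 95, y1_3 = 100, x0_4 = 320, y0_4 = 30, x1_4 = 365, y1_4 = 155, x1_5 = 145, y1_5 = 345, x0_6 = 270, y0_6 = 190, x0_7 = 345, y0_7 = 240, x1_7 = 390, y1_7 = 280, x0_8 = 320, y0_8 = 380, x1_8 = 400, y1_8 = 465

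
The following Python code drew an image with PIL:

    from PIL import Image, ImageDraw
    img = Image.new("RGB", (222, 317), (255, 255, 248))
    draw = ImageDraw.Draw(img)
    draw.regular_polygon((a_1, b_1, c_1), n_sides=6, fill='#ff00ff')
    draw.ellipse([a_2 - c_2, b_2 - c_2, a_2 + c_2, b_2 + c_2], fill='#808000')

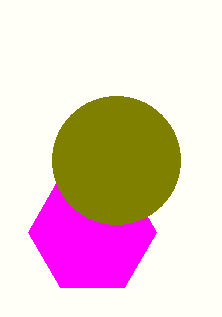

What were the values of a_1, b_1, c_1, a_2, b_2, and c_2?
a_1 = 92; b_1 = 232; c_1 = 64; a_2 = 116; b_2 = 160; c_2 = 64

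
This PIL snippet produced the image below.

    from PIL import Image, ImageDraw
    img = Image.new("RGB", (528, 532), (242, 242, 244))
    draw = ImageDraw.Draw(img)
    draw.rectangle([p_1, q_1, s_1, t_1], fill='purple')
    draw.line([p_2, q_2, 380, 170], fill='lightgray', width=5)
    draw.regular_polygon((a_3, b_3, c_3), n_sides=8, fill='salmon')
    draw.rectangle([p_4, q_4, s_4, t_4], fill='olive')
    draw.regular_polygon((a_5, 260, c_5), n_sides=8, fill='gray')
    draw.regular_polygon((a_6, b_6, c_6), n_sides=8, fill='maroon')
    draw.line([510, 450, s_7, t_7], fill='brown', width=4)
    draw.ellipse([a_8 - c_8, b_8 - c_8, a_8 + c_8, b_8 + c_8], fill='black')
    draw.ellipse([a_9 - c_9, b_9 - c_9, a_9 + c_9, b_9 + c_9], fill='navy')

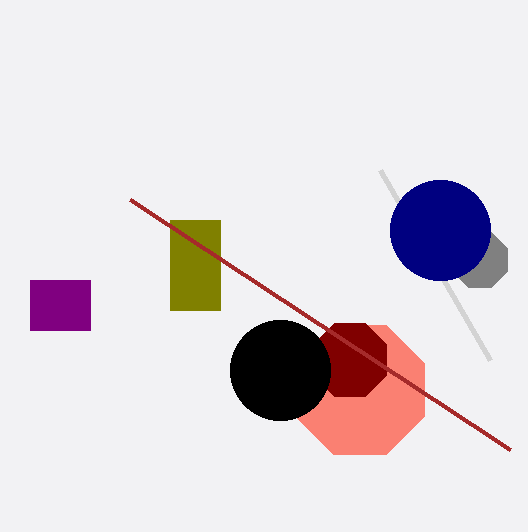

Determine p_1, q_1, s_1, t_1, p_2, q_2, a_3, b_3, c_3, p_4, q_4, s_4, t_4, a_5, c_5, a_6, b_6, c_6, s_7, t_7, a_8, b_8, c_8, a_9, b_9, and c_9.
p_1 = 30
q_1 = 280
s_1 = 90
t_1 = 330
p_2 = 490
q_2 = 360
a_3 = 360
b_3 = 390
c_3 = 70
p_4 = 170
q_4 = 220
s_4 = 220
t_4 = 310
a_5 = 480
c_5 = 30
a_6 = 350
b_6 = 360
c_6 = 40
s_7 = 130
t_7 = 200
a_8 = 280
b_8 = 370
c_8 = 50
a_9 = 440
b_9 = 230
c_9 = 50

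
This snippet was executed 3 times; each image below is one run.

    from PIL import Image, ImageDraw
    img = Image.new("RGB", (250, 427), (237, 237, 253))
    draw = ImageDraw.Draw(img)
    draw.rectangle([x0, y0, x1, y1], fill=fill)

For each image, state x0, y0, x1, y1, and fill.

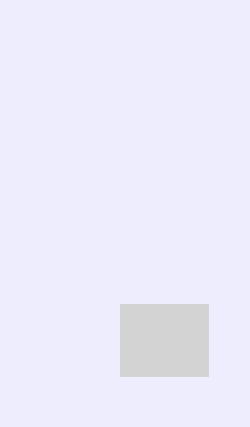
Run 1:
x0 = 120, y0 = 304, x1 = 208, y1 = 376, fill = 'lightgray'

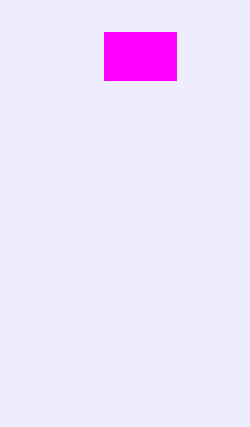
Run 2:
x0 = 104
y0 = 32
x1 = 176
y1 = 80
fill = 'magenta'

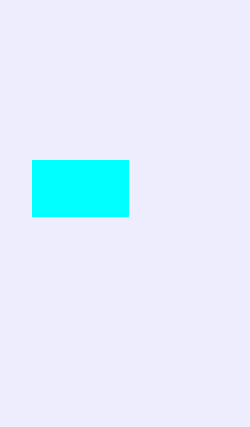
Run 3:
x0 = 32
y0 = 160
x1 = 128
y1 = 216
fill = 'cyan'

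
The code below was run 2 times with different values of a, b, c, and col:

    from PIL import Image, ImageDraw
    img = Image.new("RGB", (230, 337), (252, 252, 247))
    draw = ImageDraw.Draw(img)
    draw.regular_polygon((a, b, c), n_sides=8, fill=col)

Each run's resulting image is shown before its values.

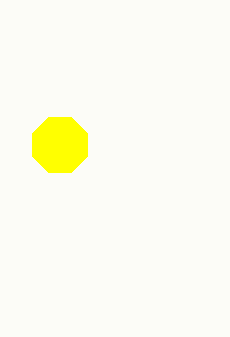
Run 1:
a = 60
b = 145
c = 30
col = 'yellow'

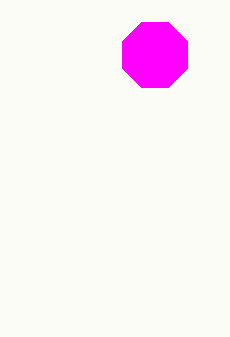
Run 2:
a = 155; b = 55; c = 35; col = 'magenta'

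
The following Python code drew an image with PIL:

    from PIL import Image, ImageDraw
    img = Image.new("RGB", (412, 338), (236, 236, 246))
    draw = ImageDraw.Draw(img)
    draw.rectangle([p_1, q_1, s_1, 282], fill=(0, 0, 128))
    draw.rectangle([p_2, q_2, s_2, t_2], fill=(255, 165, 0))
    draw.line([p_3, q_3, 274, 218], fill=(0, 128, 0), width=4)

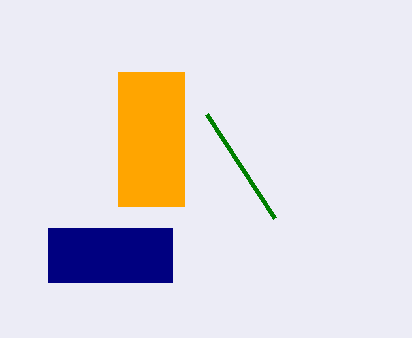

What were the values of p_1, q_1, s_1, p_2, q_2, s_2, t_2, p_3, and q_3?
p_1 = 48; q_1 = 228; s_1 = 172; p_2 = 118; q_2 = 72; s_2 = 184; t_2 = 206; p_3 = 206; q_3 = 114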